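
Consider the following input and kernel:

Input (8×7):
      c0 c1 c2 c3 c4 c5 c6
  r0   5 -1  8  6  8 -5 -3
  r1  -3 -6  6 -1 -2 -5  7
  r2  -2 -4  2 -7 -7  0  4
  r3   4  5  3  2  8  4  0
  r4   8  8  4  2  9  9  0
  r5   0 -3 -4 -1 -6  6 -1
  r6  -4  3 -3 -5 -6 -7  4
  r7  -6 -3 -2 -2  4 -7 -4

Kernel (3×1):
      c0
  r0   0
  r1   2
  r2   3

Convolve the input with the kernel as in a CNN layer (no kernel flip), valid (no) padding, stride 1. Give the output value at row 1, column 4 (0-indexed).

10

The receptive field on the input at this output position is [-2 / -7 / 8]. Elementwise product with the kernel and sum: -7·2 + 8·3.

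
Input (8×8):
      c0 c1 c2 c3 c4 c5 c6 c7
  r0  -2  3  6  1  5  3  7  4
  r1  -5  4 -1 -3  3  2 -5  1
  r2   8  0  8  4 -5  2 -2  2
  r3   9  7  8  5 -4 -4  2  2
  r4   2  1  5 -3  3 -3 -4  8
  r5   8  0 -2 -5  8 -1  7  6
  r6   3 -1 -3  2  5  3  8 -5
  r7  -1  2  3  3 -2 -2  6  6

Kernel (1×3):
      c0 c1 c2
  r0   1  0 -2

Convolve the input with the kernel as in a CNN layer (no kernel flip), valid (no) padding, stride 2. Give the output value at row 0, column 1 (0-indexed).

The receptive field on the input at this output position is [6 1 5]. Elementwise product with the kernel and sum: 6·1 + 5·-2.

-4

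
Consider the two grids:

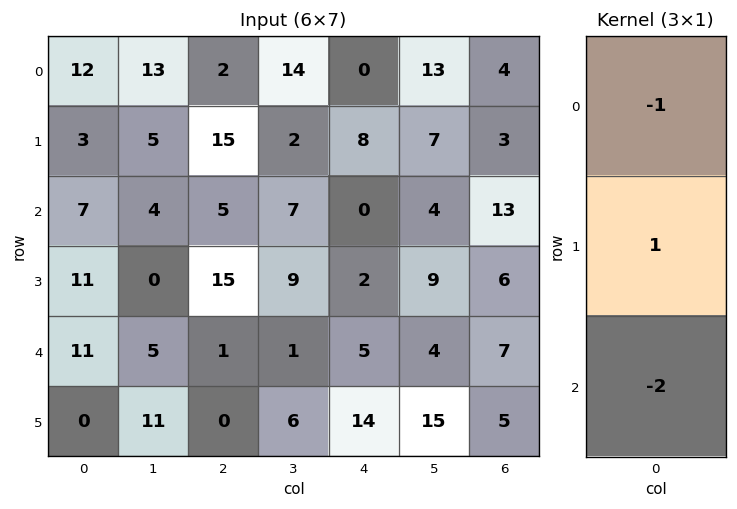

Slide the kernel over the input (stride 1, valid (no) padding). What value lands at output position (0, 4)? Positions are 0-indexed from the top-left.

The receptive field on the input at this output position is [0 / 8 / 0]. Elementwise product with the kernel and sum: 0·-1 + 8·1 + 0·-2.

8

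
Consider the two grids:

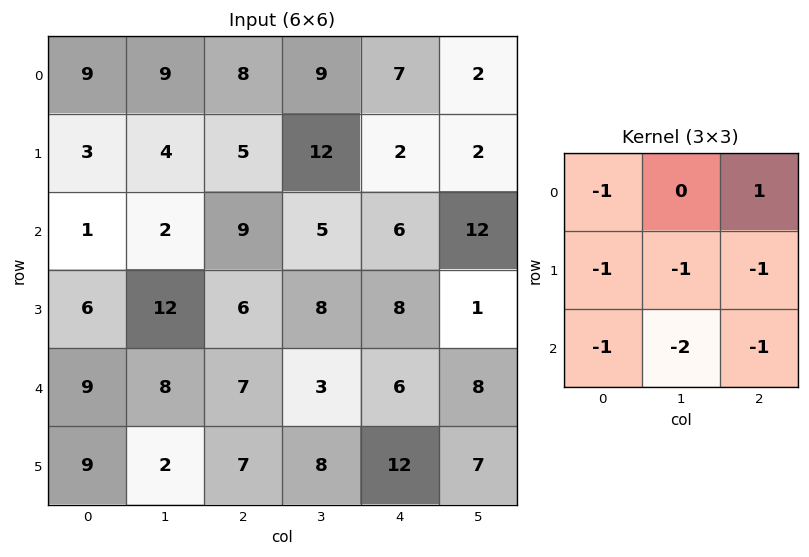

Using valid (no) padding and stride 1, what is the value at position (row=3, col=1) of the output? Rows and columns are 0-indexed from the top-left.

-46

The receptive field on the input at this output position is [12 6 8 / 8 7 3 / 2 7 8]. Elementwise product with the kernel and sum: 12·-1 + 8·1 + 8·-1 + 7·-1 + 3·-1 + 2·-1 + 7·-2 + 8·-1.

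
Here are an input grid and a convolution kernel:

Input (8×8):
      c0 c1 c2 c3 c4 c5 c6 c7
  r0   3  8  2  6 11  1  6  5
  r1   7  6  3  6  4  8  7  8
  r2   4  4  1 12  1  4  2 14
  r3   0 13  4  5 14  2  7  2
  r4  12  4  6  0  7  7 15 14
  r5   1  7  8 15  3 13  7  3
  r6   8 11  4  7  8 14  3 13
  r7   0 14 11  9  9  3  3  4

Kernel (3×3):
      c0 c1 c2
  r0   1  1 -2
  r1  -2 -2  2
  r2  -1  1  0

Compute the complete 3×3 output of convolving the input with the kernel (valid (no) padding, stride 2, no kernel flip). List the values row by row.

-13 -13 -7
-20 15 -17
7 -45 -28

Output[0,0]: The receptive field on the input at this output position is [3 8 2 / 7 6 3 / 4 4 1]. Elementwise product with the kernel and sum: 3·1 + 8·1 + 2·-2 + 7·-2 + 6·-2 + 3·2 + 4·-1 + 4·1.
Output[0,1]: The receptive field on the input at this output position is [2 6 11 / 3 6 4 / 1 12 1]. Elementwise product with the kernel and sum: 2·1 + 6·1 + 11·-2 + 3·-2 + 6·-2 + 4·2 + 1·-1 + 12·1.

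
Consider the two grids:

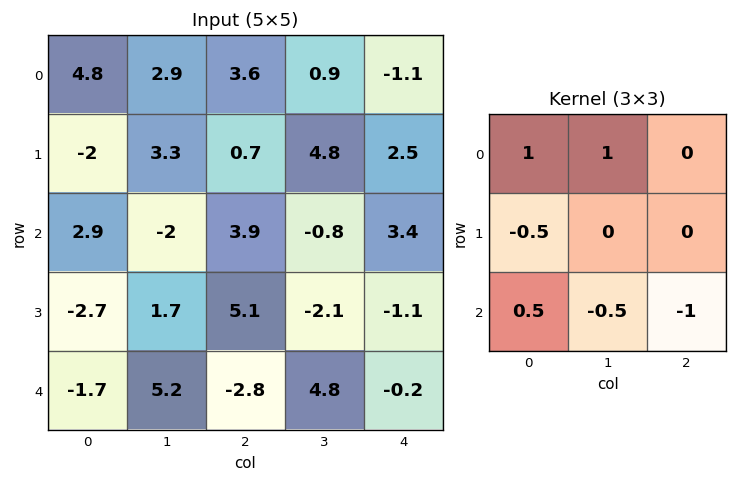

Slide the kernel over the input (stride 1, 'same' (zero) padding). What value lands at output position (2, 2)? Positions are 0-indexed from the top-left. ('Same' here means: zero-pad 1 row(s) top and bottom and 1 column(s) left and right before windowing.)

The receptive field on the zero-padded input at this output position is [3.3 0.7 4.8 / -2 3.9 -0.8 / 1.7 5.1 -2.1]. Elementwise product with the kernel and sum: 3.3·1 + 0.7·1 + -2·-0.5 + 1.7·0.5 + 5.1·-0.5 + -2.1·-1.

5.4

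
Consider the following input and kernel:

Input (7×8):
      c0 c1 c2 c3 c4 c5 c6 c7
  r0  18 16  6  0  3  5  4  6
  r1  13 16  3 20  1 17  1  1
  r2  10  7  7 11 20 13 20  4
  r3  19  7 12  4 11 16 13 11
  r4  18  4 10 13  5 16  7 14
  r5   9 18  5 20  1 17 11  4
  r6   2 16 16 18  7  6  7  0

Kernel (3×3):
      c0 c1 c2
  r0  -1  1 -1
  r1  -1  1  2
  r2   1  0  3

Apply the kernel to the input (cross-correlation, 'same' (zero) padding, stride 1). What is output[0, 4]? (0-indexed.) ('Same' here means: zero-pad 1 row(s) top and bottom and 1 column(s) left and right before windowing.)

The receptive field on the zero-padded input at this output position is [0 0 0 / 0 3 5 / 20 1 17]. Elementwise product with the kernel and sum: 0·-1 + 0·1 + 0·-1 + 0·-1 + 3·1 + 5·2 + 20·1 + 17·3.

84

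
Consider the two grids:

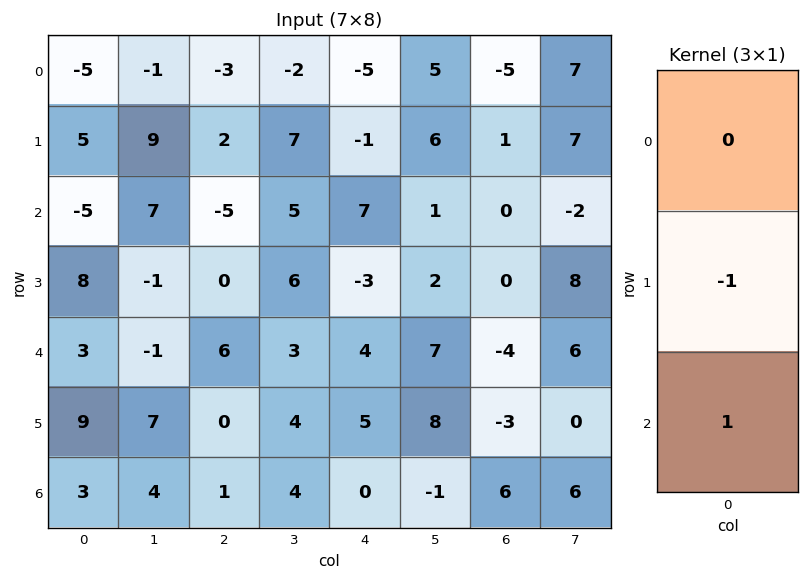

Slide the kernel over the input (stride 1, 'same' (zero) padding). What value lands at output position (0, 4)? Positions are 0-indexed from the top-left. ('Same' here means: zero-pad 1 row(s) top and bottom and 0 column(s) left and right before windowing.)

4

The receptive field on the zero-padded input at this output position is [0 / -5 / -1]. Elementwise product with the kernel and sum: -5·-1 + -1·1.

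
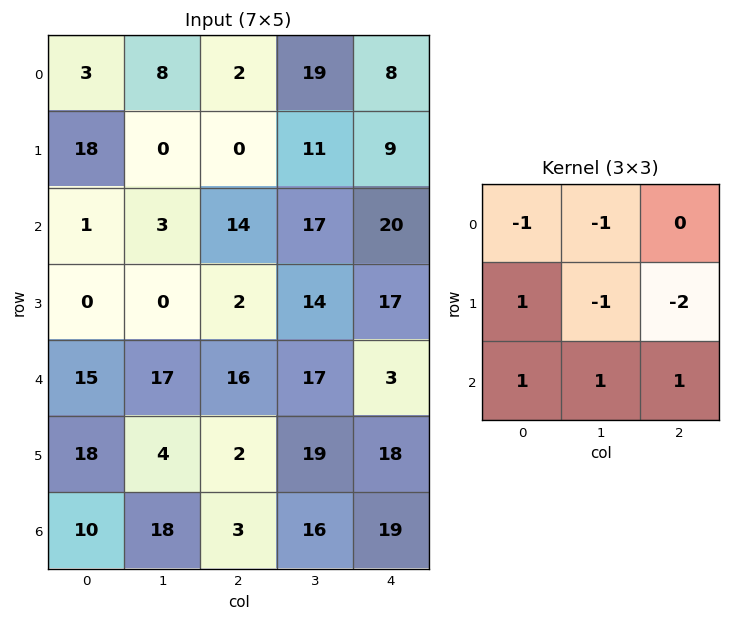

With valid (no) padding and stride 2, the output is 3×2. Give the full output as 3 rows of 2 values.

Output[0,0]: The receptive field on the input at this output position is [3 8 2 / 18 0 0 / 1 3 14]. Elementwise product with the kernel and sum: 3·-1 + 8·-1 + 18·1 + 0·-1 + 0·-2 + 1·1 + 3·1 + 14·1.
Output[0,1]: The receptive field on the input at this output position is [2 19 8 / 0 11 9 / 14 17 20]. Elementwise product with the kernel and sum: 2·-1 + 19·-1 + 0·1 + 11·-1 + 9·-2 + 14·1 + 17·1 + 20·1.

25 1
40 -41
9 -48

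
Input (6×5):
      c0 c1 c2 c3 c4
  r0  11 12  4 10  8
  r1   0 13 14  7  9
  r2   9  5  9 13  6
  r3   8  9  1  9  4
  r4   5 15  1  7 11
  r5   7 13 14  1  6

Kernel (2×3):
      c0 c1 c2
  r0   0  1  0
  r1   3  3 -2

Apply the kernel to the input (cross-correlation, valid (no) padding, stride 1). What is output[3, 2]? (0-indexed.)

11

The receptive field on the input at this output position is [1 9 4 / 1 7 11]. Elementwise product with the kernel and sum: 9·1 + 1·3 + 7·3 + 11·-2.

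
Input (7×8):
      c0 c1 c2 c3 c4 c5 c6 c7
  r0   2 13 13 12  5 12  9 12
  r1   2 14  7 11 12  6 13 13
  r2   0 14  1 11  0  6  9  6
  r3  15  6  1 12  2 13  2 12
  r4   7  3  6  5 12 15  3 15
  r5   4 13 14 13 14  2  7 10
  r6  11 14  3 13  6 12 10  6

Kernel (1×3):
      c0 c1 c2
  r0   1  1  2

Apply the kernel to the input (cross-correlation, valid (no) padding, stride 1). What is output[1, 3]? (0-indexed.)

35

The receptive field on the input at this output position is [11 12 6]. Elementwise product with the kernel and sum: 11·1 + 12·1 + 6·2.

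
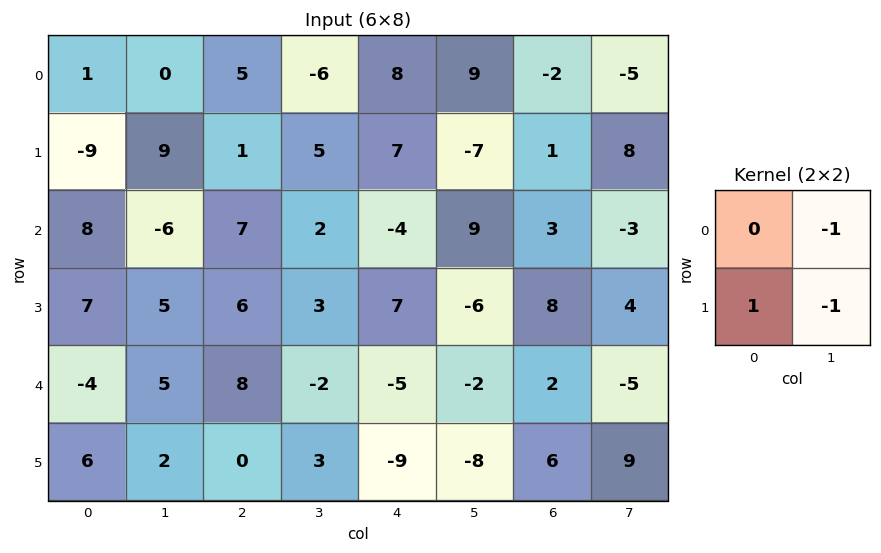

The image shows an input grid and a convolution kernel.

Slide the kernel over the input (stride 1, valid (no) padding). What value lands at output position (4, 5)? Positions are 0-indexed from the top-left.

-16

The receptive field on the input at this output position is [-2 2 / -8 6]. Elementwise product with the kernel and sum: 2·-1 + -8·1 + 6·-1.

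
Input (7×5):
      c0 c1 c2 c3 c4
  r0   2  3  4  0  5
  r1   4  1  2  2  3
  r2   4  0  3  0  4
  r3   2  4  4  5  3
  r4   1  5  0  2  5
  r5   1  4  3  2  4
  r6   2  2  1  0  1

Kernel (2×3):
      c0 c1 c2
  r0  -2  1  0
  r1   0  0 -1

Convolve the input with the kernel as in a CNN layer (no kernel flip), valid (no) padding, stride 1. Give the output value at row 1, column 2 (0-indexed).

-6

The receptive field on the input at this output position is [2 2 3 / 3 0 4]. Elementwise product with the kernel and sum: 2·-2 + 2·1 + 4·-1.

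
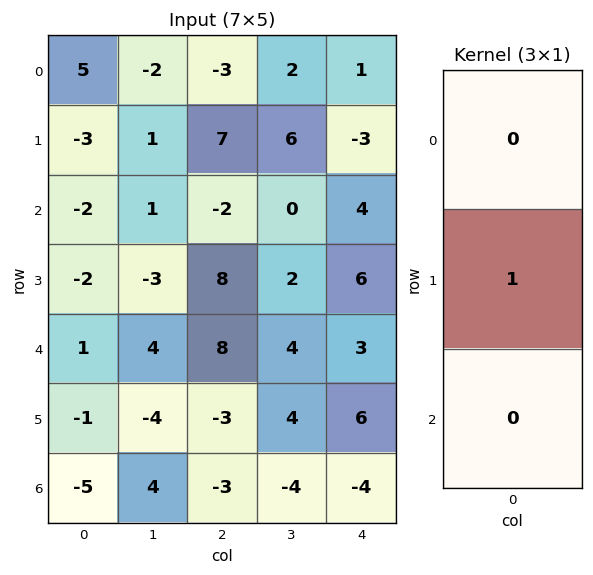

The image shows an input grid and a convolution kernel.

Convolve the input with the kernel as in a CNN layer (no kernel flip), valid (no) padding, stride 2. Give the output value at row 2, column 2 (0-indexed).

6

The receptive field on the input at this output position is [3 / 6 / -4]. Elementwise product with the kernel and sum: 6·1.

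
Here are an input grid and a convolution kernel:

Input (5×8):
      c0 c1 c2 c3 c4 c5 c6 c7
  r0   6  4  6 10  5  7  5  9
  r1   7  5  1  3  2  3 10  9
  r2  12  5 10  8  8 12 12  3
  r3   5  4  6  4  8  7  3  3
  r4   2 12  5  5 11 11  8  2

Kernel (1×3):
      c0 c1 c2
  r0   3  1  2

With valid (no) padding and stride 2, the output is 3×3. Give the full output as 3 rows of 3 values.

34 38 32
61 54 60
28 42 60

Output[0,0]: The receptive field on the input at this output position is [6 4 6]. Elementwise product with the kernel and sum: 6·3 + 4·1 + 6·2.
Output[0,1]: The receptive field on the input at this output position is [6 10 5]. Elementwise product with the kernel and sum: 6·3 + 10·1 + 5·2.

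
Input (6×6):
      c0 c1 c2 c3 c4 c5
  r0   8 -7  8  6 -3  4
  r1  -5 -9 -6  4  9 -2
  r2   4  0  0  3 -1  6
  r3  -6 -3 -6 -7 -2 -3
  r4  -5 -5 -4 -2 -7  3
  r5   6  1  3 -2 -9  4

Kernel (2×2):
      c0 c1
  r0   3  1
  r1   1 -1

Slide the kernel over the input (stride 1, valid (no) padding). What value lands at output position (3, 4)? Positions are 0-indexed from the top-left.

The receptive field on the input at this output position is [-2 -3 / -7 3]. Elementwise product with the kernel and sum: -2·3 + -3·1 + -7·1 + 3·-1.

-19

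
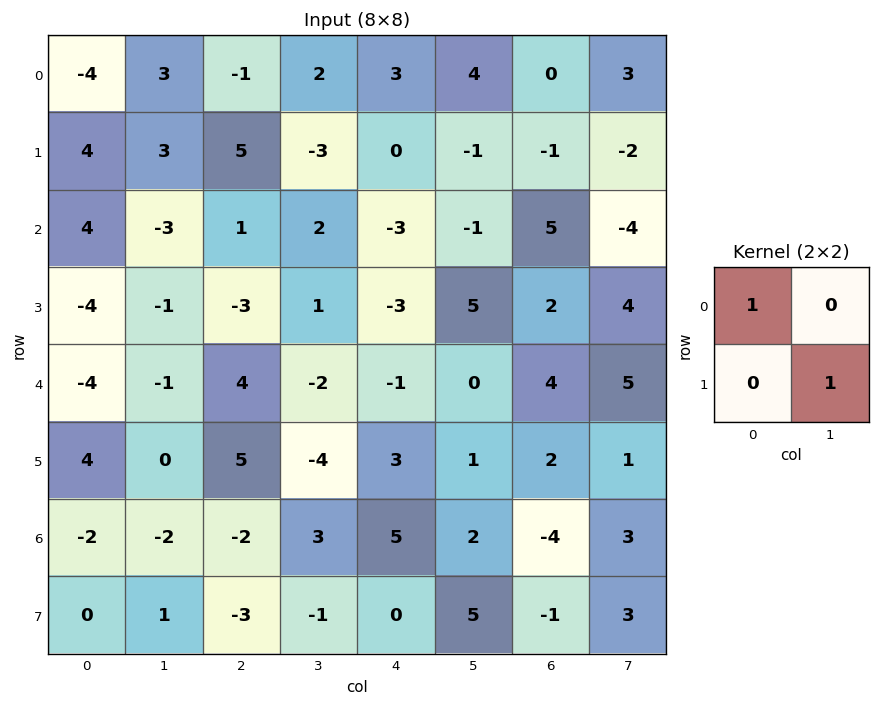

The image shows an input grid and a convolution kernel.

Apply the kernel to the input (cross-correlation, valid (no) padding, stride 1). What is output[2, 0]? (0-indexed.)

The receptive field on the input at this output position is [4 -3 / -4 -1]. Elementwise product with the kernel and sum: 4·1 + -1·1.

3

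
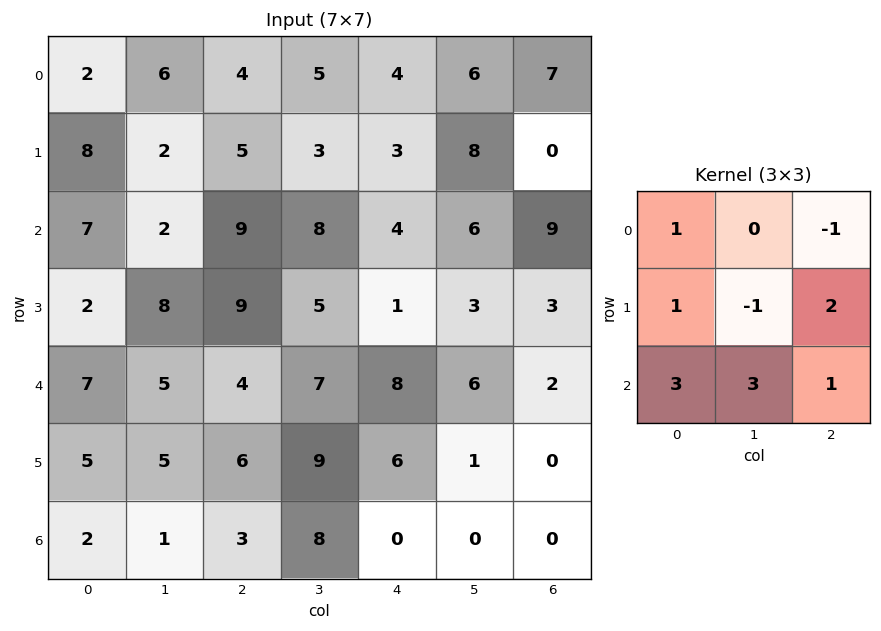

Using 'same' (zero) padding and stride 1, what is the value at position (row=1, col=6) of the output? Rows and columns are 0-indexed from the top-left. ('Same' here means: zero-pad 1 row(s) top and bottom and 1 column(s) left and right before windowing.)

The receptive field on the zero-padded input at this output position is [6 7 0 / 8 0 0 / 6 9 0]. Elementwise product with the kernel and sum: 6·1 + 0·-1 + 8·1 + 0·-1 + 0·2 + 6·3 + 9·3 + 0·1.

59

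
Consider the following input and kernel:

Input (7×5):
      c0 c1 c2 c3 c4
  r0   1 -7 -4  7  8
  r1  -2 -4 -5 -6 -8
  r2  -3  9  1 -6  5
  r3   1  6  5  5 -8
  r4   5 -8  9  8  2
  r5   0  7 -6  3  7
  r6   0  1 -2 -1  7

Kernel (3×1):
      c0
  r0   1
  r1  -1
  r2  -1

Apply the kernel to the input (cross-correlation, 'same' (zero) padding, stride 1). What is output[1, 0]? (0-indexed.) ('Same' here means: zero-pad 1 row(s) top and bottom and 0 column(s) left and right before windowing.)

The receptive field on the zero-padded input at this output position is [1 / -2 / -3]. Elementwise product with the kernel and sum: 1·1 + -2·-1 + -3·-1.

6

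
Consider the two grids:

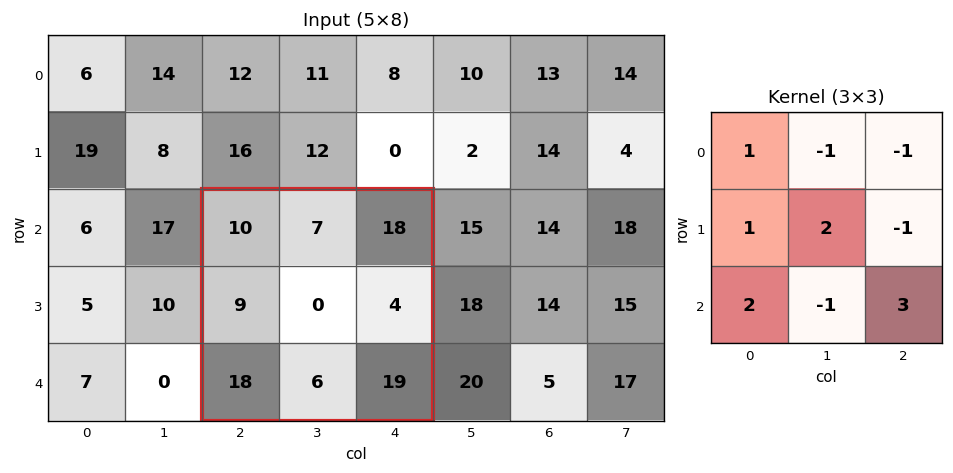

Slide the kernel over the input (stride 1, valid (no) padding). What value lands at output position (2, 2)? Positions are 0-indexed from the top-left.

The receptive field on the input at this output position is [10 7 18 / 9 0 4 / 18 6 19]. Elementwise product with the kernel and sum: 10·1 + 7·-1 + 18·-1 + 9·1 + 0·2 + 4·-1 + 18·2 + 6·-1 + 19·3.

77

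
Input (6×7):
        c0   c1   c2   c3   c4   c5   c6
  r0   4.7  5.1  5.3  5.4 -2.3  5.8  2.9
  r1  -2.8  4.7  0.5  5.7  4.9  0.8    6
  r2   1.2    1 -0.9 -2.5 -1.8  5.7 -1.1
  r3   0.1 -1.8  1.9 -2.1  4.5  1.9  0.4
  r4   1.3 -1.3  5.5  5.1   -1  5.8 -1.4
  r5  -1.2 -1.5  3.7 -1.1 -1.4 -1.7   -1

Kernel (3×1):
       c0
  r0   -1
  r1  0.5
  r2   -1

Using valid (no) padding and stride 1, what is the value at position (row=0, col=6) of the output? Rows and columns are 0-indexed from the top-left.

1.2

The receptive field on the input at this output position is [2.9 / 6 / -1.1]. Elementwise product with the kernel and sum: 2.9·-1 + 6·0.5 + -1.1·-1.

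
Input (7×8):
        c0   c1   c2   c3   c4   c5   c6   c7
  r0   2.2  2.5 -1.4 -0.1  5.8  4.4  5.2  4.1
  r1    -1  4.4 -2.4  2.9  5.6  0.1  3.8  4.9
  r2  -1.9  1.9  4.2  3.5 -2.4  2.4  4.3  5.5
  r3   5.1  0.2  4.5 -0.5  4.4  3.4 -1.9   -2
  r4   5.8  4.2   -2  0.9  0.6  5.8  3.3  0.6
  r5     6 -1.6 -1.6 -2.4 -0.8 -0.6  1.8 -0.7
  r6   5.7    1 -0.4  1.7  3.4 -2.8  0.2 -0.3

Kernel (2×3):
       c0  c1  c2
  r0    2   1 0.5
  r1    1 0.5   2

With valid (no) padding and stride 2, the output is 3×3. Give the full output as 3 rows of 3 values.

2.6 10.25 31.85
14.4 23.75 2.05
16.8 -7.2 11.15

Output[0,0]: The receptive field on the input at this output position is [2.2 2.5 -1.4 / -1 4.4 -2.4]. Elementwise product with the kernel and sum: 2.2·2 + 2.5·1 + -1.4·0.5 + -1·1 + 4.4·0.5 + -2.4·2.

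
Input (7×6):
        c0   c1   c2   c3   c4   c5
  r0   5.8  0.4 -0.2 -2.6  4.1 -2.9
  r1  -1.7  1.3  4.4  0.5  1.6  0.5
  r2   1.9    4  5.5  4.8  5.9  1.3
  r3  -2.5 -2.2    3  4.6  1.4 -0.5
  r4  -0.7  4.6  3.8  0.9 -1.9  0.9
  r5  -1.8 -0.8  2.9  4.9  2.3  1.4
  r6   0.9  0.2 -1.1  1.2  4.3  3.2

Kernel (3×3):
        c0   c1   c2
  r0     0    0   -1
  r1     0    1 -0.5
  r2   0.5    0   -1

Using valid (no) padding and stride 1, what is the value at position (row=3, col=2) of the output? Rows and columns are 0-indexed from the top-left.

-0.4

The receptive field on the input at this output position is [3 4.6 1.4 / 3.8 0.9 -1.9 / 2.9 4.9 2.3]. Elementwise product with the kernel and sum: 1.4·-1 + 0.9·1 + -1.9·-0.5 + 2.9·0.5 + 2.3·-1.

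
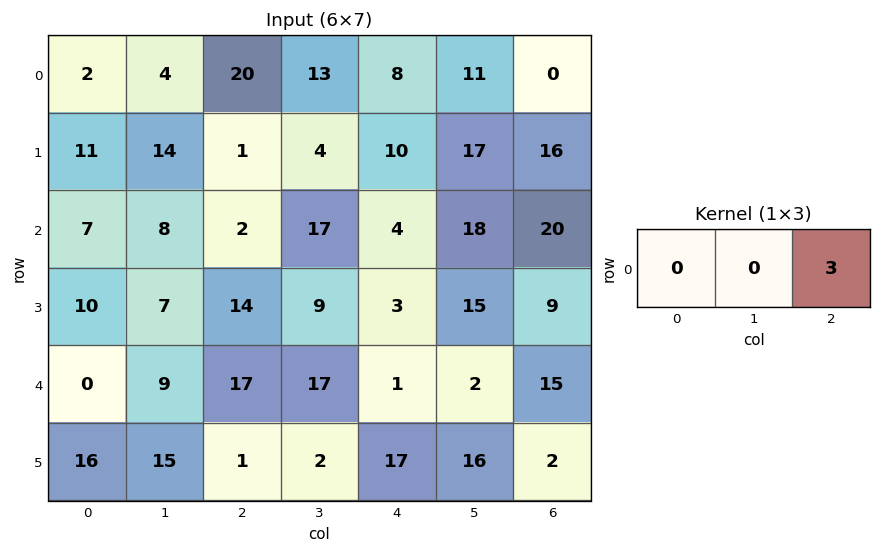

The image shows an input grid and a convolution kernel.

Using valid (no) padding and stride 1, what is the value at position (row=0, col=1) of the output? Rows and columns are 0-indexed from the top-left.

The receptive field on the input at this output position is [4 20 13]. Elementwise product with the kernel and sum: 13·3.

39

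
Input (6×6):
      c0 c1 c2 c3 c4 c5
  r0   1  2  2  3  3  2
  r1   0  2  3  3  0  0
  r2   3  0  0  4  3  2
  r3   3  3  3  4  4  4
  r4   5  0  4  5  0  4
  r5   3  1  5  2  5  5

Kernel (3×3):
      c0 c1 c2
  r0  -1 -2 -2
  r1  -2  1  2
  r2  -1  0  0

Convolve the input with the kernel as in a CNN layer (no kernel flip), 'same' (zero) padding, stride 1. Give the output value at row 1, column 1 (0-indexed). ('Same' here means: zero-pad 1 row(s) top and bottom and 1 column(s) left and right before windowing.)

The receptive field on the zero-padded input at this output position is [1 2 2 / 0 2 3 / 3 0 0]. Elementwise product with the kernel and sum: 1·-1 + 2·-2 + 2·-2 + 0·-2 + 2·1 + 3·2 + 3·-1.

-4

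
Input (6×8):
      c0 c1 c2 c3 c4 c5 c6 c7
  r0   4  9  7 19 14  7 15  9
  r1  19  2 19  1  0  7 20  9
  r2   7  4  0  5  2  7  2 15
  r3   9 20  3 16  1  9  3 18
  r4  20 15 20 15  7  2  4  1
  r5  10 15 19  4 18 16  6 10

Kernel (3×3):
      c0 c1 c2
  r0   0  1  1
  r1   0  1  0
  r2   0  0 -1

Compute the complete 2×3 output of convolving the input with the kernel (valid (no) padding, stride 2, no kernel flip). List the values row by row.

Output[0,0]: The receptive field on the input at this output position is [4 9 7 / 19 2 19 / 7 4 0]. Elementwise product with the kernel and sum: 9·1 + 7·1 + 2·1 + 0·-1.

18 32 27
4 16 14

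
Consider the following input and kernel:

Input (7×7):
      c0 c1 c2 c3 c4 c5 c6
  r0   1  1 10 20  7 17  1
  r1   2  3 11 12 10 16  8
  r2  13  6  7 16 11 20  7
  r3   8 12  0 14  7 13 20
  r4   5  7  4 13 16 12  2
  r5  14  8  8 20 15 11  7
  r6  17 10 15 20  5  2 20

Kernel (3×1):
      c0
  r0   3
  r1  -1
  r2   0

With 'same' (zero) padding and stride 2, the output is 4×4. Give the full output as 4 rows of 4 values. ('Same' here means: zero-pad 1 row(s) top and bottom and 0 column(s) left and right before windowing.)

-1 -10 -7 -1
-7 26 19 17
19 -4 5 58
25 9 40 1

Output[0,0]: The receptive field on the zero-padded input at this output position is [0 / 1 / 2]. Elementwise product with the kernel and sum: 0·3 + 1·-1.
Output[0,1]: The receptive field on the zero-padded input at this output position is [0 / 10 / 11]. Elementwise product with the kernel and sum: 0·3 + 10·-1.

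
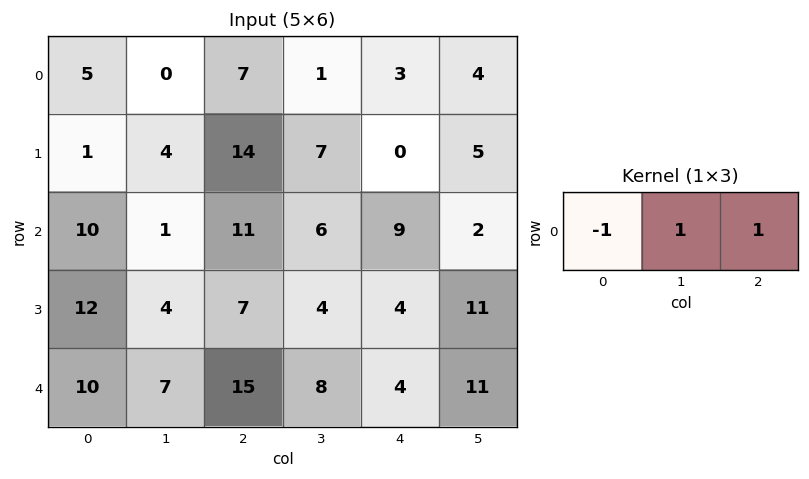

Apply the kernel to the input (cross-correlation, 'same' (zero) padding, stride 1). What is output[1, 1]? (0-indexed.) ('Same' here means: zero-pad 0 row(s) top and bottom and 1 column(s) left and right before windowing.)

The receptive field on the zero-padded input at this output position is [1 4 14]. Elementwise product with the kernel and sum: 1·-1 + 4·1 + 14·1.

17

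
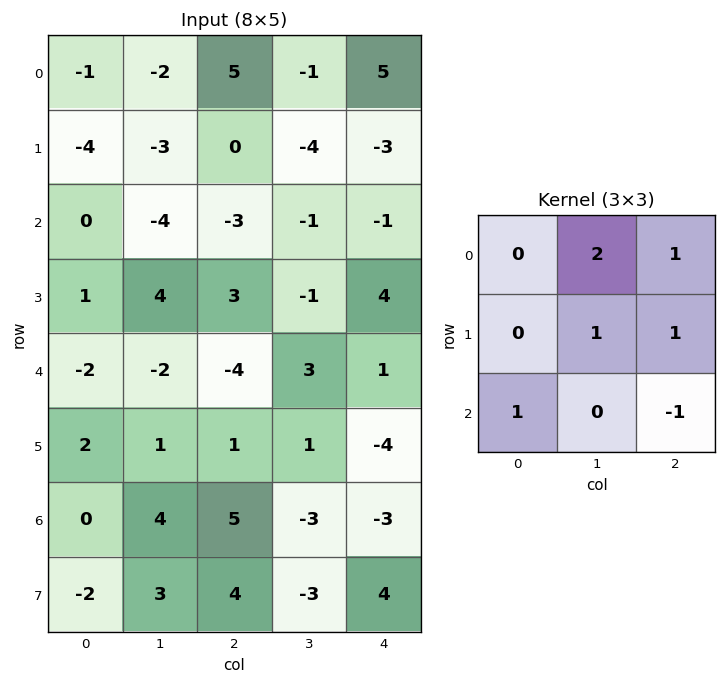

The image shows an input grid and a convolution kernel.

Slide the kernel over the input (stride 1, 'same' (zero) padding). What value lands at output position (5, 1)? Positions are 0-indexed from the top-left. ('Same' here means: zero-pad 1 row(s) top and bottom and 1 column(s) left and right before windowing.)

-11

The receptive field on the zero-padded input at this output position is [-2 -2 -4 / 2 1 1 / 0 4 5]. Elementwise product with the kernel and sum: -2·2 + -4·1 + 1·1 + 1·1 + 0·1 + 5·-1.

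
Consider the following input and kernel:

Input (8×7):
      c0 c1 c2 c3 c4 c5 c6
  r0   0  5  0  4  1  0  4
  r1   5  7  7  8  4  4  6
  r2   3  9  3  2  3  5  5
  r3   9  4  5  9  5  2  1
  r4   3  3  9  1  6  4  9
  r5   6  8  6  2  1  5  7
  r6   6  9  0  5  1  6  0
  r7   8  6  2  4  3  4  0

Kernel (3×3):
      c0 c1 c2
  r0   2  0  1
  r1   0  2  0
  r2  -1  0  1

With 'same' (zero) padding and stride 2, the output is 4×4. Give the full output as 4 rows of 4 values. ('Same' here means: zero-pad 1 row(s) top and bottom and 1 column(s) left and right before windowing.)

Output[0,0]: The receptive field on the zero-padded input at this output position is [0 0 0 / 0 0 5 / 0 5 7]. Elementwise product with the kernel and sum: 0·2 + 0·1 + 0·2 + 0·-1 + 7·1.
Output[0,1]: The receptive field on the zero-padded input at this output position is [0 0 0 / 5 0 4 / 7 7 8]. Elementwise product with the kernel and sum: 0·2 + 0·1 + 0·2 + 7·-1 + 8·1.

7 1 -2 4
17 33 19 16
18 29 35 17
26 16 11 6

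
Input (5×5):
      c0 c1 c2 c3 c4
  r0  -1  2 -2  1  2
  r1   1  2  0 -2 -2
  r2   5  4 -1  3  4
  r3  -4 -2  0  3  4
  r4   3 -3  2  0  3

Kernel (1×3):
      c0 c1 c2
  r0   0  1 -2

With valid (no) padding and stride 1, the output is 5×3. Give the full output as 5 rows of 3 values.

Output[0,0]: The receptive field on the input at this output position is [-1 2 -2]. Elementwise product with the kernel and sum: 2·1 + -2·-2.

6 -4 -3
2 4 2
6 -7 -5
-2 -6 -5
-7 2 -6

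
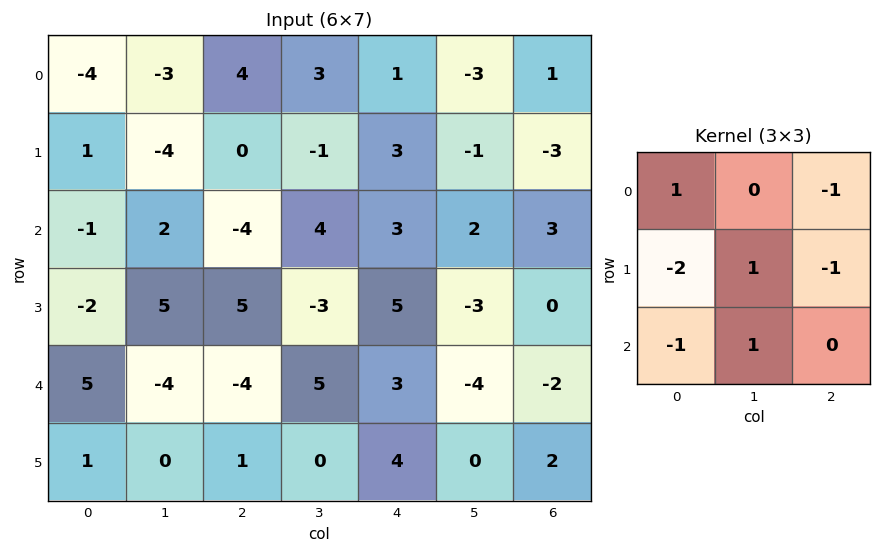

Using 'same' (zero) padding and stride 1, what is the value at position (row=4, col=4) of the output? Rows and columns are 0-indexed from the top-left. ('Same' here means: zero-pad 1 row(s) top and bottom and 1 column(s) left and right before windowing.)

The receptive field on the zero-padded input at this output position is [-3 5 -3 / 5 3 -4 / 0 4 0]. Elementwise product with the kernel and sum: -3·1 + -3·-1 + 5·-2 + 3·1 + -4·-1 + 0·-1 + 4·1.

1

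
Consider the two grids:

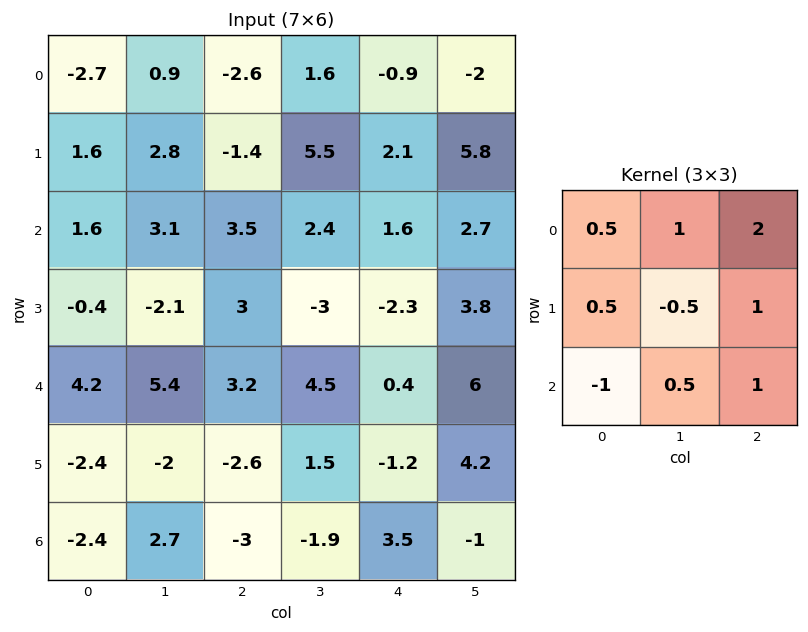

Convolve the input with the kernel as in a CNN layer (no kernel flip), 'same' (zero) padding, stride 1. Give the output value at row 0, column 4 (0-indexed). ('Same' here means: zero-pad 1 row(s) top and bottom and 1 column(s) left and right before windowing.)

The receptive field on the zero-padded input at this output position is [0 0 0 / 1.6 -0.9 -2 / 5.5 2.1 5.8]. Elementwise product with the kernel and sum: 0·0.5 + 0·1 + 0·2 + 1.6·0.5 + -0.9·-0.5 + -2·1 + 5.5·-1 + 2.1·0.5 + 5.8·1.

0.6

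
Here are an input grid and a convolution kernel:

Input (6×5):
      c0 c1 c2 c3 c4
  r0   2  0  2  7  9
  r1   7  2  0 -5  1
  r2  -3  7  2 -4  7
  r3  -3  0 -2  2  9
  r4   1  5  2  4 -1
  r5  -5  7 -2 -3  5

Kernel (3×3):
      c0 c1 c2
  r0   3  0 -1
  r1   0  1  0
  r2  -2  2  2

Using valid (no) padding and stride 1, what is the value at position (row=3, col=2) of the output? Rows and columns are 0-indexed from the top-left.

-3

The receptive field on the input at this output position is [-2 2 9 / 2 4 -1 / -2 -3 5]. Elementwise product with the kernel and sum: -2·3 + 9·-1 + 4·1 + -2·-2 + -3·2 + 5·2.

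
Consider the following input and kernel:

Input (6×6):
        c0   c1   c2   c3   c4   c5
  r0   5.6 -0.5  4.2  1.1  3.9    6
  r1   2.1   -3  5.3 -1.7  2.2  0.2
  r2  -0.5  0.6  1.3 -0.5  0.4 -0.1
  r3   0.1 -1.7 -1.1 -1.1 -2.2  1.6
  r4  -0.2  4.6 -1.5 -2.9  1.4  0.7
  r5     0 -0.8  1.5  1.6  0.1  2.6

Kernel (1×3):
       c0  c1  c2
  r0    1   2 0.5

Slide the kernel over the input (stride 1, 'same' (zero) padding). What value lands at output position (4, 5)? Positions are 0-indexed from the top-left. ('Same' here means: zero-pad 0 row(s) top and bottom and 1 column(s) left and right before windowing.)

2.8

The receptive field on the zero-padded input at this output position is [1.4 0.7 0]. Elementwise product with the kernel and sum: 1.4·1 + 0.7·2 + 0·0.5.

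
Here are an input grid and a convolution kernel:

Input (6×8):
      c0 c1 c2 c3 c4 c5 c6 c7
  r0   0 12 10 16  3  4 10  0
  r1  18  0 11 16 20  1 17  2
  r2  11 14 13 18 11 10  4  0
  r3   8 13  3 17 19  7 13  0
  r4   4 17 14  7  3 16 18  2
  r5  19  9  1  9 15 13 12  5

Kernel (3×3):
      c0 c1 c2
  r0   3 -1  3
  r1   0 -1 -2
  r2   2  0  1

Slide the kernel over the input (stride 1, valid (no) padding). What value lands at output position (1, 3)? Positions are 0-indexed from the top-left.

41

The receptive field on the input at this output position is [16 20 1 / 18 11 10 / 17 19 7]. Elementwise product with the kernel and sum: 16·3 + 20·-1 + 1·3 + 11·-1 + 10·-2 + 17·2 + 7·1.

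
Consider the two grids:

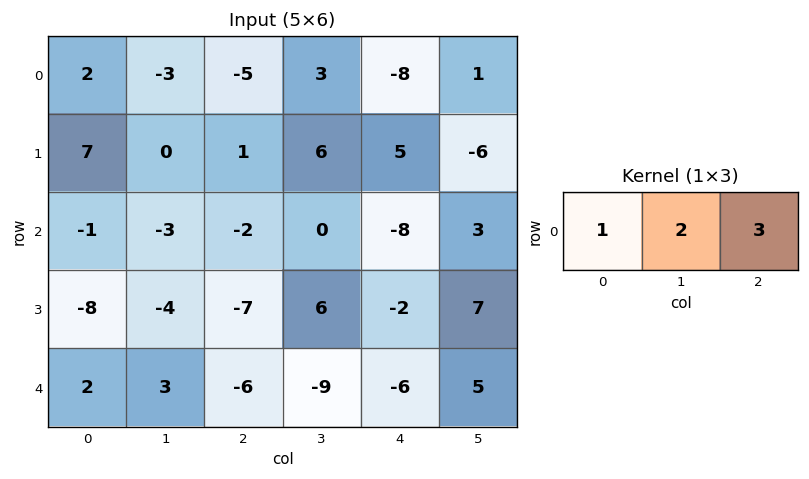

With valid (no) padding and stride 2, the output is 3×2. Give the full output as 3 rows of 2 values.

Output[0,0]: The receptive field on the input at this output position is [2 -3 -5]. Elementwise product with the kernel and sum: 2·1 + -3·2 + -5·3.
Output[0,1]: The receptive field on the input at this output position is [-5 3 -8]. Elementwise product with the kernel and sum: -5·1 + 3·2 + -8·3.

-19 -23
-13 -26
-10 -42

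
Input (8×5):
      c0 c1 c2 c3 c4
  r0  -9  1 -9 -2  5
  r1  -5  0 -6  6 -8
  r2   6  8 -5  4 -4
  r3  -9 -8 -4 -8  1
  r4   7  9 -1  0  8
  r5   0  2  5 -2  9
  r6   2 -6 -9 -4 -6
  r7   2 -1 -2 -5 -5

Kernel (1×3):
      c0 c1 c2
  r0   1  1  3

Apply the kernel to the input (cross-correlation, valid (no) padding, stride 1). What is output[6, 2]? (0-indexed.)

The receptive field on the input at this output position is [-9 -4 -6]. Elementwise product with the kernel and sum: -9·1 + -4·1 + -6·3.

-31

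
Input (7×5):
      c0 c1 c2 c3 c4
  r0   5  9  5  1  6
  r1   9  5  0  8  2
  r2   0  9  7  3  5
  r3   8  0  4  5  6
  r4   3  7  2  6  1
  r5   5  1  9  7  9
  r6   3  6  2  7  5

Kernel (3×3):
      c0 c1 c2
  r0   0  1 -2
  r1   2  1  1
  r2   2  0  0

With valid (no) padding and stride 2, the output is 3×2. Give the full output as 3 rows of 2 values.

22 13
21 16
29 42

Output[0,0]: The receptive field on the input at this output position is [5 9 5 / 9 5 0 / 0 9 7]. Elementwise product with the kernel and sum: 9·1 + 5·-2 + 9·2 + 5·1 + 0·1 + 0·2.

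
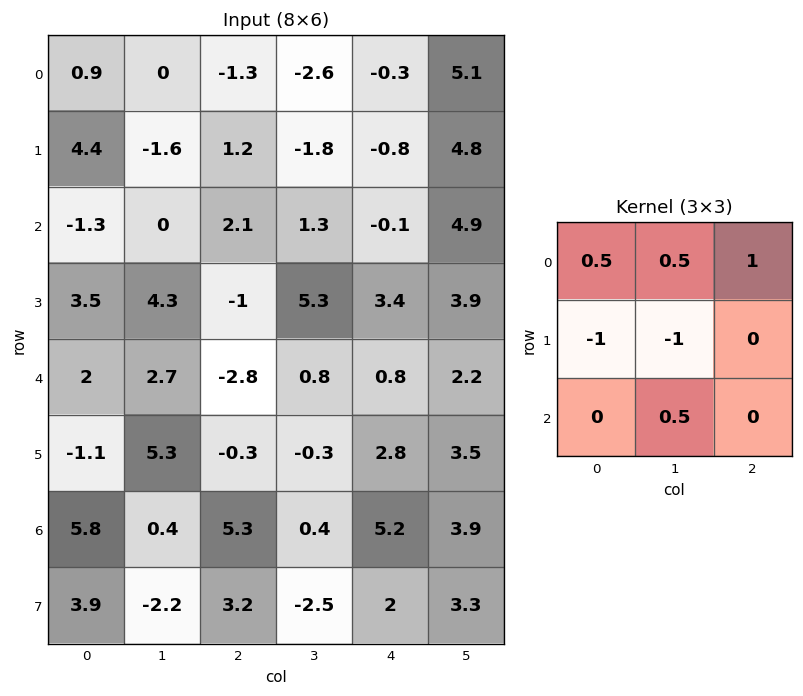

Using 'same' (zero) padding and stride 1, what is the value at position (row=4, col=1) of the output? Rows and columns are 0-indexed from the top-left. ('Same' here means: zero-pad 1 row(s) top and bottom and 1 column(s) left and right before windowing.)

The receptive field on the zero-padded input at this output position is [3.5 4.3 -1 / 2 2.7 -2.8 / -1.1 5.3 -0.3]. Elementwise product with the kernel and sum: 3.5·0.5 + 4.3·0.5 + -1·1 + 2·-1 + 2.7·-1 + 5.3·0.5.

0.85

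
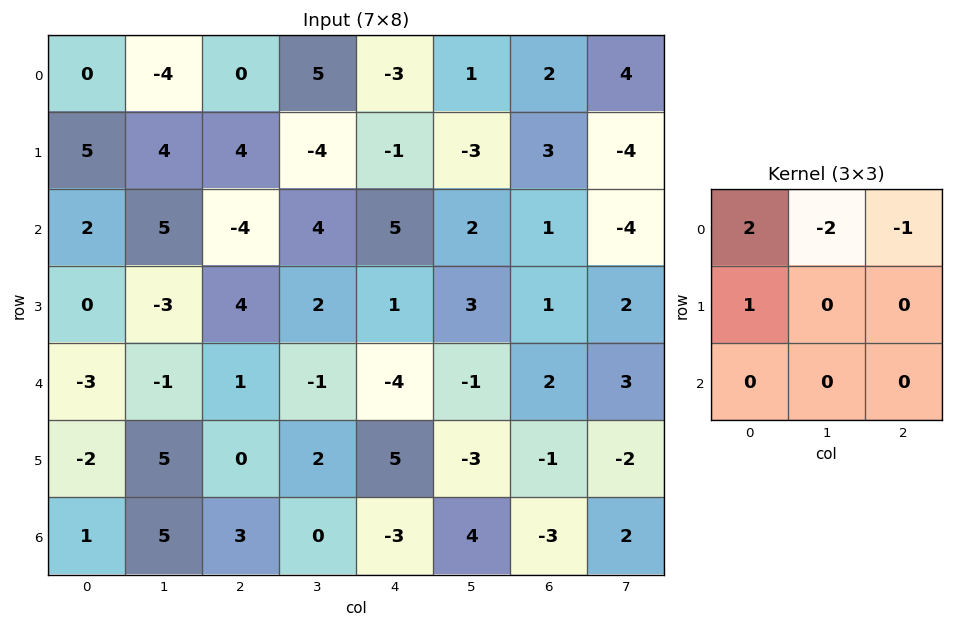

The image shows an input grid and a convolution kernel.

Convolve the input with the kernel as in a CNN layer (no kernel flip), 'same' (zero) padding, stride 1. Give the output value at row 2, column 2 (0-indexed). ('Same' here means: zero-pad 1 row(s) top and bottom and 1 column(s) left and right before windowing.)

9

The receptive field on the zero-padded input at this output position is [4 4 -4 / 5 -4 4 / -3 4 2]. Elementwise product with the kernel and sum: 4·2 + 4·-2 + -4·-1 + 5·1.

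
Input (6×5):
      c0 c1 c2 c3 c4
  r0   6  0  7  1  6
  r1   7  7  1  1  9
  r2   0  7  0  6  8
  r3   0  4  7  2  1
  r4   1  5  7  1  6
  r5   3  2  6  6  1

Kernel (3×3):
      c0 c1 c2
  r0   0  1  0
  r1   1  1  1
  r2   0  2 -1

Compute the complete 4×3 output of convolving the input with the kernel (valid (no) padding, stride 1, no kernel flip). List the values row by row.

29 10 16
15 26 18
21 26 12
15 26 27

Output[0,0]: The receptive field on the input at this output position is [6 0 7 / 7 7 1 / 0 7 0]. Elementwise product with the kernel and sum: 0·1 + 7·1 + 7·1 + 1·1 + 7·2 + 0·-1.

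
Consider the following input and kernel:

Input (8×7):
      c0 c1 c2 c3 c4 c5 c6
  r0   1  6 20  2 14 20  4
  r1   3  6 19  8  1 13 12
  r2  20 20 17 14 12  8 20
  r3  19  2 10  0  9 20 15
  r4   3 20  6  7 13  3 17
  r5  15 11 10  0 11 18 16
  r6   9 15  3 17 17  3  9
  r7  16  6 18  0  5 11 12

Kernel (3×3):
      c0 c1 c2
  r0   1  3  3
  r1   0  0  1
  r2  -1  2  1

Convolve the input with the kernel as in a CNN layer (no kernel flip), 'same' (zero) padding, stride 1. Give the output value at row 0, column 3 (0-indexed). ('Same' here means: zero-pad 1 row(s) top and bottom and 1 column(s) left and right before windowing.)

12

The receptive field on the zero-padded input at this output position is [0 0 0 / 20 2 14 / 19 8 1]. Elementwise product with the kernel and sum: 0·1 + 0·3 + 0·3 + 14·1 + 19·-1 + 8·2 + 1·1.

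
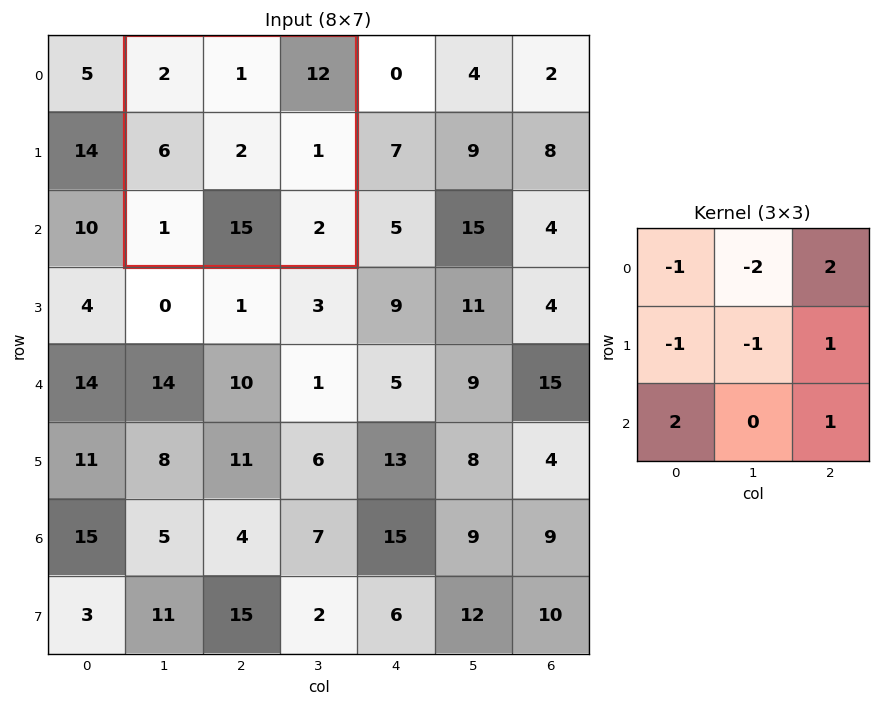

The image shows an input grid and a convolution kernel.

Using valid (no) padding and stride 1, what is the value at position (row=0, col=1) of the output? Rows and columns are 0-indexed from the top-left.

17

The receptive field on the input at this output position is [2 1 12 / 6 2 1 / 1 15 2]. Elementwise product with the kernel and sum: 2·-1 + 1·-2 + 12·2 + 6·-1 + 2·-1 + 1·1 + 1·2 + 2·1.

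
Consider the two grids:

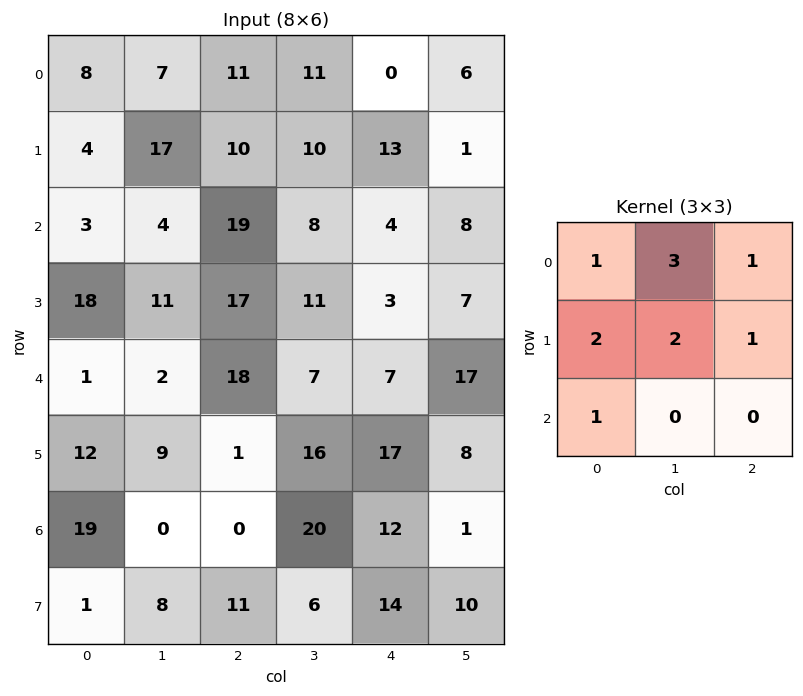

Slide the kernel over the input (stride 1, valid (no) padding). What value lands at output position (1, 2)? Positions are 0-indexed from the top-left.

The receptive field on the input at this output position is [10 10 13 / 19 8 4 / 17 11 3]. Elementwise product with the kernel and sum: 10·1 + 10·3 + 13·1 + 19·2 + 8·2 + 4·1 + 17·1.

128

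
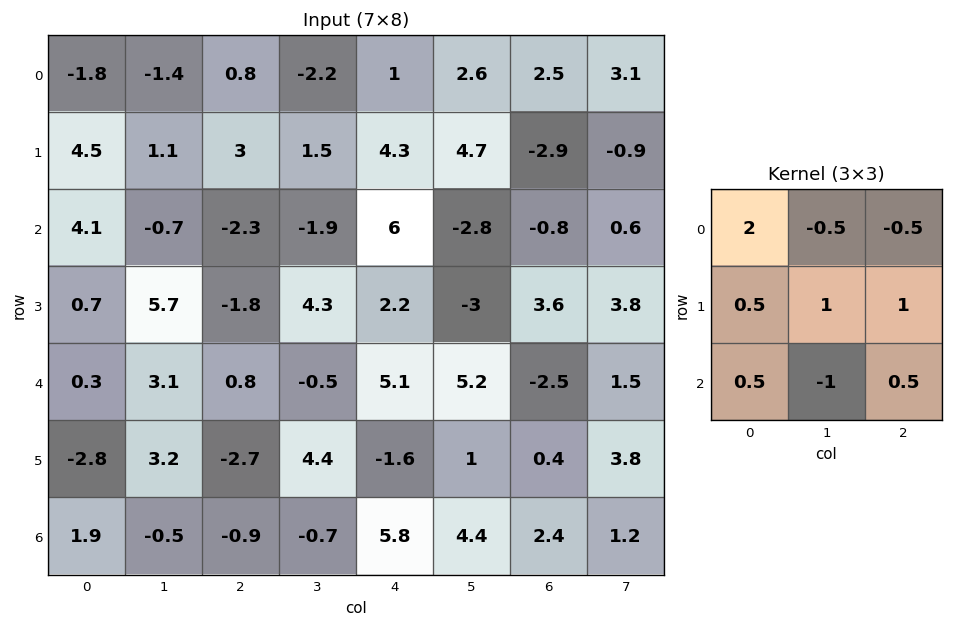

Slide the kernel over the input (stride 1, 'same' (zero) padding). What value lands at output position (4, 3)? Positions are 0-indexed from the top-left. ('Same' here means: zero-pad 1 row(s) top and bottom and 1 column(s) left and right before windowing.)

The receptive field on the zero-padded input at this output position is [-1.8 4.3 2.2 / 0.8 -0.5 5.1 / -2.7 4.4 -1.6]. Elementwise product with the kernel and sum: -1.8·2 + 4.3·-0.5 + 2.2·-0.5 + 0.8·0.5 + -0.5·1 + 5.1·1 + -2.7·0.5 + 4.4·-1 + -1.6·0.5.

-8.4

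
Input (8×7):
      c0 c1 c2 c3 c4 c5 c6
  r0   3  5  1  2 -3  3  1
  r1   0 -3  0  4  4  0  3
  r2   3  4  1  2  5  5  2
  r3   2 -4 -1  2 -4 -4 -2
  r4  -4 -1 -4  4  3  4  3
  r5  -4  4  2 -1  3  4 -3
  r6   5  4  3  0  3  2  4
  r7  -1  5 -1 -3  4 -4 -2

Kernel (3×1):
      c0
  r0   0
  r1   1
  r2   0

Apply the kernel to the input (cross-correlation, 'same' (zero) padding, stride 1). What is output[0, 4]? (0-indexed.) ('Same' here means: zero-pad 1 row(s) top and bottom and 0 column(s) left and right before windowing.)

-3

The receptive field on the zero-padded input at this output position is [0 / -3 / 4]. Elementwise product with the kernel and sum: -3·1.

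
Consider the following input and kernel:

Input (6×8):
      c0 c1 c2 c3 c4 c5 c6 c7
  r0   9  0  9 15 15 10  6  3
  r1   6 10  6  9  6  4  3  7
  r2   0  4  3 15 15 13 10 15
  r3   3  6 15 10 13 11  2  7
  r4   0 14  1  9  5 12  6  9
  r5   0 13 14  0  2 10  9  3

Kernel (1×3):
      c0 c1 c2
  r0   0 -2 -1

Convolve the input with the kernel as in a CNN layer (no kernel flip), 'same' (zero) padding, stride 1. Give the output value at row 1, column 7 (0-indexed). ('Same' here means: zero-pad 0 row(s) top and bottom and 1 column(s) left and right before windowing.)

-14

The receptive field on the zero-padded input at this output position is [3 7 0]. Elementwise product with the kernel and sum: 7·-2 + 0·-1.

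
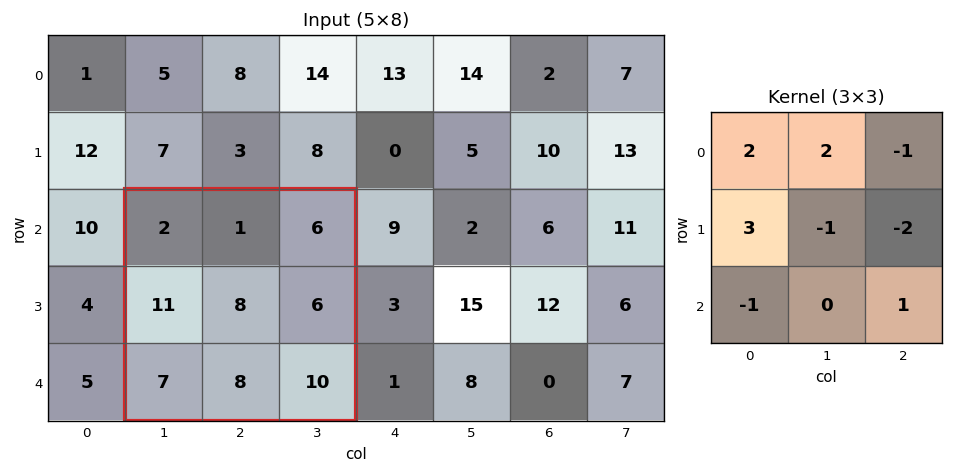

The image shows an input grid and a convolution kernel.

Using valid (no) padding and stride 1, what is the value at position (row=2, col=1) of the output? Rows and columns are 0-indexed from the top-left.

The receptive field on the input at this output position is [2 1 6 / 11 8 6 / 7 8 10]. Elementwise product with the kernel and sum: 2·2 + 1·2 + 6·-1 + 11·3 + 8·-1 + 6·-2 + 7·-1 + 10·1.

16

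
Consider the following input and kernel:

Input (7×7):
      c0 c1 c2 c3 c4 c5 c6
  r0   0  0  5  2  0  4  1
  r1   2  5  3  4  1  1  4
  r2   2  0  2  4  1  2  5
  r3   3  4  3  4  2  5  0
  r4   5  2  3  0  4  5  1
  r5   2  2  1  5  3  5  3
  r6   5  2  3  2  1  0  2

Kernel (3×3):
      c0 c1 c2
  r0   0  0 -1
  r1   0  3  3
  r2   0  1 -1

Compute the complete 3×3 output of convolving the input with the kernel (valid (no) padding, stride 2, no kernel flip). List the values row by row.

Output[0,0]: The receptive field on the input at this output position is [0 0 5 / 2 5 3 / 2 0 2]. Elementwise product with the kernel and sum: 5·-1 + 5·3 + 3·3 + 0·1 + 2·-1.
Output[0,1]: The receptive field on the input at this output position is [5 2 0 / 3 4 1 / 2 4 1]. Elementwise product with the kernel and sum: 0·-1 + 4·3 + 1·3 + 4·1 + 1·-1.

17 18 11
18 13 14
5 21 21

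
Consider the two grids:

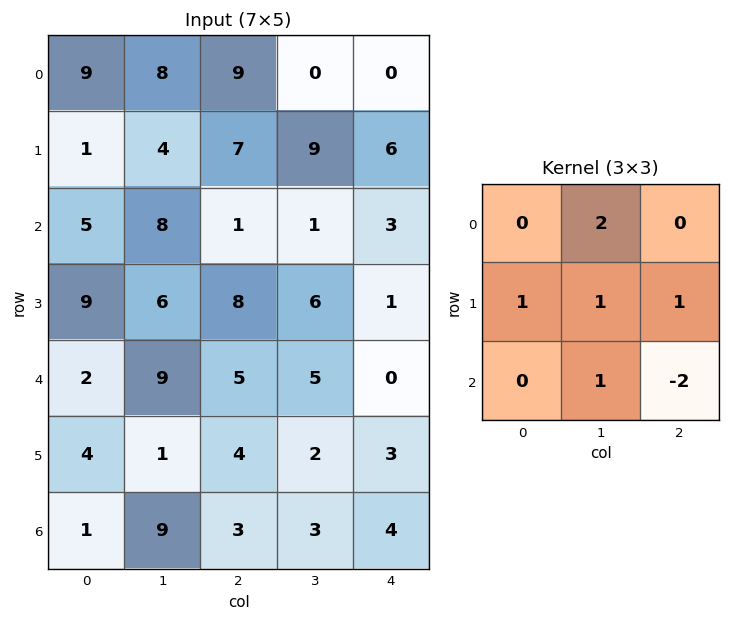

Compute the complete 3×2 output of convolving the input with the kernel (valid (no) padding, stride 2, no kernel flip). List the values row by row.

Output[0,0]: The receptive field on the input at this output position is [9 8 9 / 1 4 7 / 5 8 1]. Elementwise product with the kernel and sum: 8·2 + 1·1 + 4·1 + 7·1 + 8·1 + 1·-2.
Output[0,1]: The receptive field on the input at this output position is [9 0 0 / 7 9 6 / 1 1 3]. Elementwise product with the kernel and sum: 0·2 + 7·1 + 9·1 + 6·1 + 1·1 + 3·-2.

34 17
38 22
30 14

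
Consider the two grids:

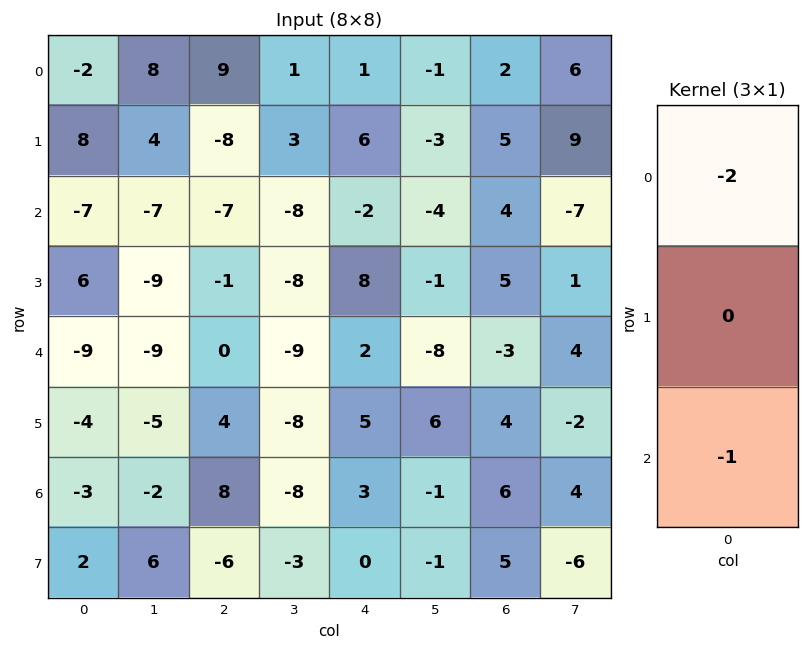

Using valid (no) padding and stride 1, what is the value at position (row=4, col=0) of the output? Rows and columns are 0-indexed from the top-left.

The receptive field on the input at this output position is [-9 / -4 / -3]. Elementwise product with the kernel and sum: -9·-2 + -3·-1.

21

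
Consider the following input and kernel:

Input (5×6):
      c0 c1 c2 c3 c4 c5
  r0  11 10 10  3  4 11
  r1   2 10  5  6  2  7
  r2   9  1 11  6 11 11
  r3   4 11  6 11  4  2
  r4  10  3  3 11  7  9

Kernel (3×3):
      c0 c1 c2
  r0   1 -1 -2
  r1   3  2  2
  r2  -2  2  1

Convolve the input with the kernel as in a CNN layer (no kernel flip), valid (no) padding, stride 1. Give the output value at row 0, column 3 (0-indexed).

34

The receptive field on the input at this output position is [3 4 11 / 6 2 7 / 6 11 11]. Elementwise product with the kernel and sum: 3·1 + 4·-1 + 11·-2 + 6·3 + 2·2 + 7·2 + 6·-2 + 11·2 + 11·1.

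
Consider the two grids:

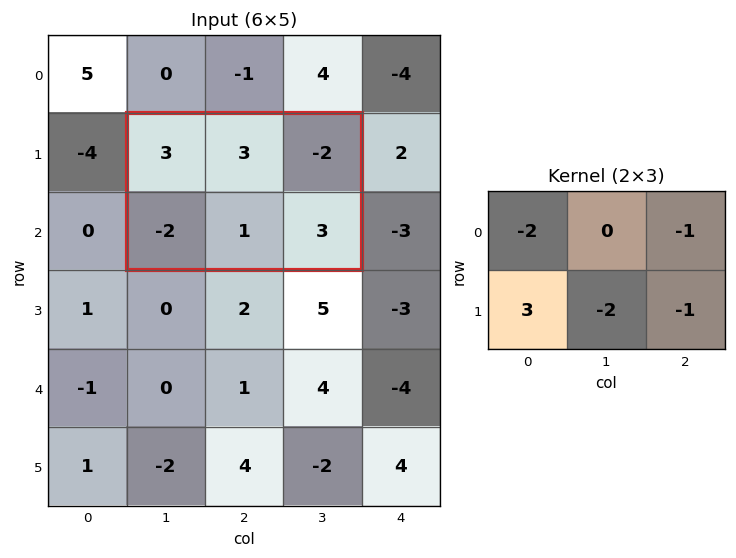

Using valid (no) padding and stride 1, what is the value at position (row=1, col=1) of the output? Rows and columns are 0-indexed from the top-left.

The receptive field on the input at this output position is [3 3 -2 / -2 1 3]. Elementwise product with the kernel and sum: 3·-2 + -2·-1 + -2·3 + 1·-2 + 3·-1.

-15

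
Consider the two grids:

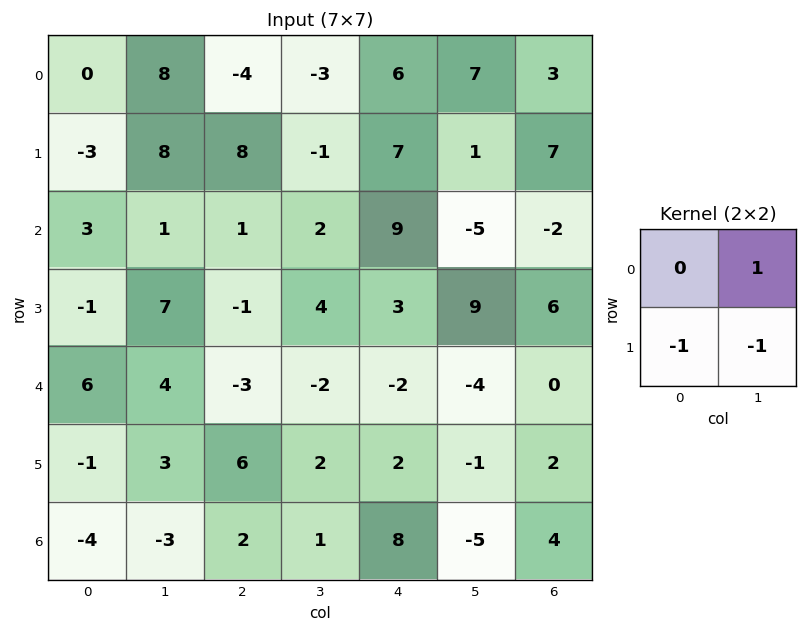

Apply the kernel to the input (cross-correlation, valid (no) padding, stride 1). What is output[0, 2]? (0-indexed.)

The receptive field on the input at this output position is [-4 -3 / 8 -1]. Elementwise product with the kernel and sum: -3·1 + 8·-1 + -1·-1.

-10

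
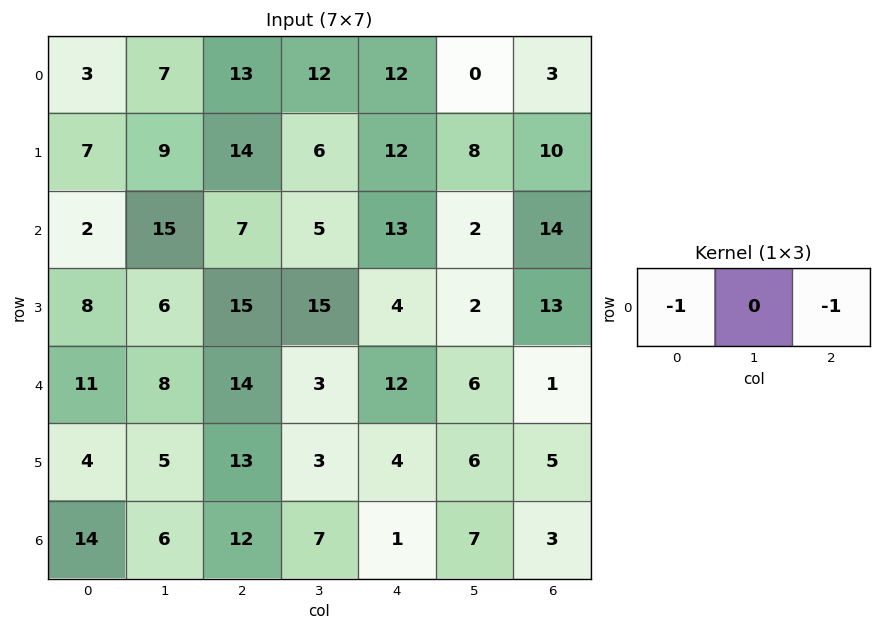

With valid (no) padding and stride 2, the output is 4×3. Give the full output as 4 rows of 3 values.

Output[0,0]: The receptive field on the input at this output position is [3 7 13]. Elementwise product with the kernel and sum: 3·-1 + 13·-1.
Output[0,1]: The receptive field on the input at this output position is [13 12 12]. Elementwise product with the kernel and sum: 13·-1 + 12·-1.

-16 -25 -15
-9 -20 -27
-25 -26 -13
-26 -13 -4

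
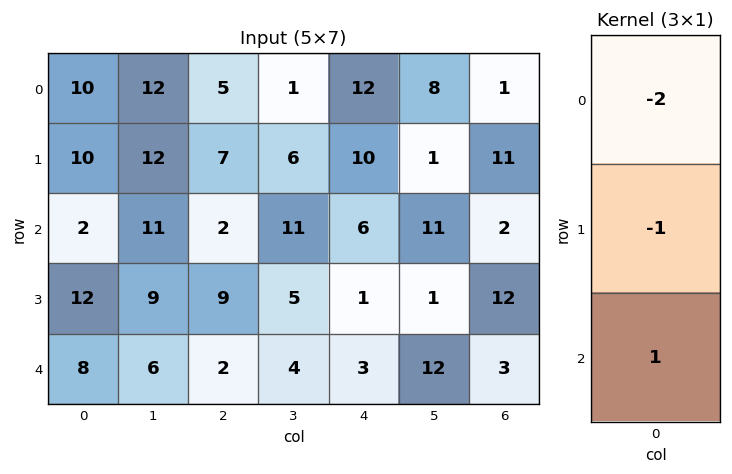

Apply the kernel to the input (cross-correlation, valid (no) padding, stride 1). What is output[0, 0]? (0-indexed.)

The receptive field on the input at this output position is [10 / 10 / 2]. Elementwise product with the kernel and sum: 10·-2 + 10·-1 + 2·1.

-28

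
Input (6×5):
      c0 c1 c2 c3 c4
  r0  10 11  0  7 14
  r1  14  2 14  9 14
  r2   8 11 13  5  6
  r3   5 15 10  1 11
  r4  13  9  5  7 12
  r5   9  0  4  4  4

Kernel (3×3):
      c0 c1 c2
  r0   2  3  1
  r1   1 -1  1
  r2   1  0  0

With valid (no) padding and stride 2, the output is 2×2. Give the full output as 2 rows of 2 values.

Output[0,0]: The receptive field on the input at this output position is [10 11 0 / 14 2 14 / 8 11 13]. Elementwise product with the kernel and sum: 10·2 + 11·3 + 0·1 + 14·1 + 2·-1 + 14·1 + 8·1.

87 67
75 72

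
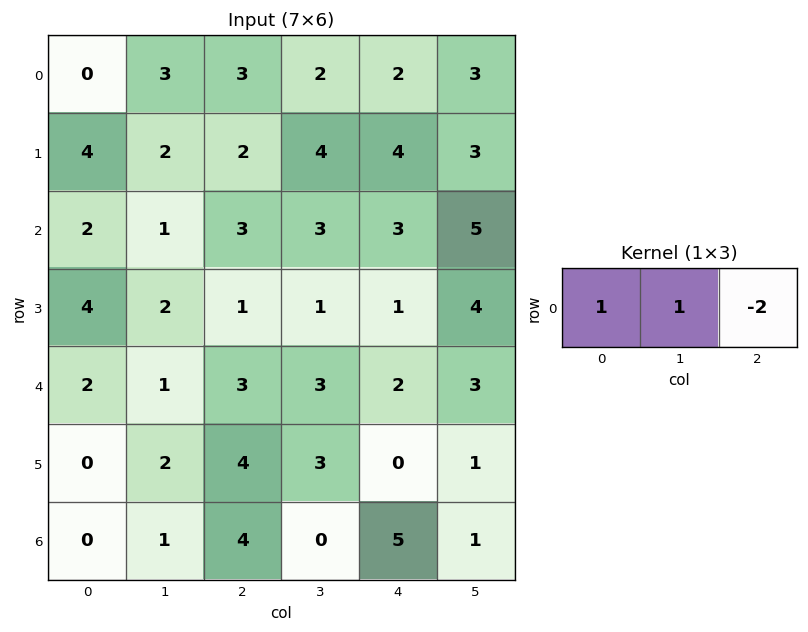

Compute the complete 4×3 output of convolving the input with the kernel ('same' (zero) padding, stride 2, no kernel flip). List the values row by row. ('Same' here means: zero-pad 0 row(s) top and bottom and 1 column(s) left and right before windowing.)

-6 2 -2
0 -2 -4
0 -2 -1
-2 5 3

Output[0,0]: The receptive field on the zero-padded input at this output position is [0 0 3]. Elementwise product with the kernel and sum: 0·1 + 0·1 + 3·-2.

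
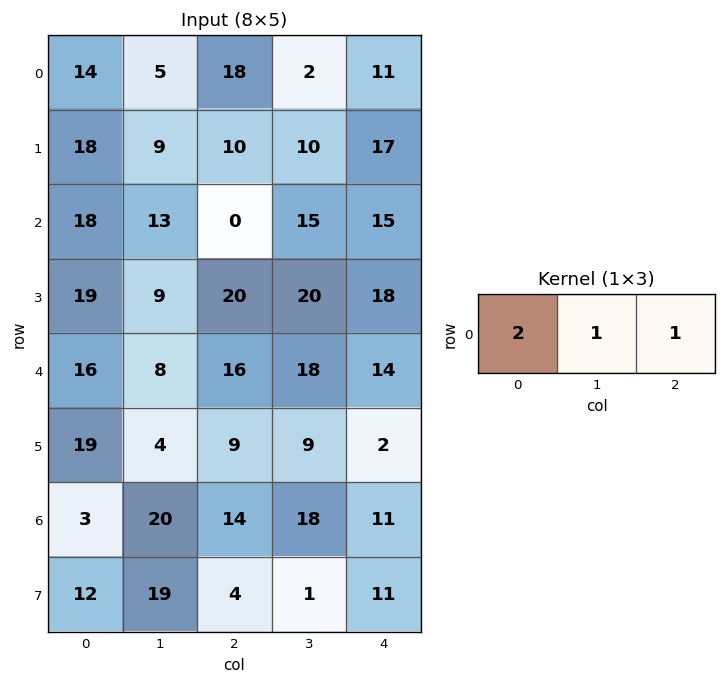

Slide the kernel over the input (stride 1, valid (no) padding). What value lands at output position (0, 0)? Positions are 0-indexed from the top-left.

51

The receptive field on the input at this output position is [14 5 18]. Elementwise product with the kernel and sum: 14·2 + 5·1 + 18·1.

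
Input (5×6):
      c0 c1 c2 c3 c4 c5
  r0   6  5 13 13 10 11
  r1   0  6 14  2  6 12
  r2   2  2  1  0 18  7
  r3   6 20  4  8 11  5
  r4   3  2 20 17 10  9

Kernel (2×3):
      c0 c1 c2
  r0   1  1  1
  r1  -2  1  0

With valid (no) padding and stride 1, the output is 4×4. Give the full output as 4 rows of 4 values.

30 33 10 36
18 19 20 38
13 -33 19 20
26 48 0 0

Output[0,0]: The receptive field on the input at this output position is [6 5 13 / 0 6 14]. Elementwise product with the kernel and sum: 6·1 + 5·1 + 13·1 + 0·-2 + 6·1.
Output[0,1]: The receptive field on the input at this output position is [5 13 13 / 6 14 2]. Elementwise product with the kernel and sum: 5·1 + 13·1 + 13·1 + 6·-2 + 14·1.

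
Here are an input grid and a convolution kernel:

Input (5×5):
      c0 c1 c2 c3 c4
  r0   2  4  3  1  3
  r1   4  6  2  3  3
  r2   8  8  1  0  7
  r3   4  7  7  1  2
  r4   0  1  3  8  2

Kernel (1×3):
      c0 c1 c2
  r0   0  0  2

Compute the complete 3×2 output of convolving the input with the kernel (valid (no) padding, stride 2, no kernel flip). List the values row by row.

6 6
2 14
6 4

Output[0,0]: The receptive field on the input at this output position is [2 4 3]. Elementwise product with the kernel and sum: 3·2.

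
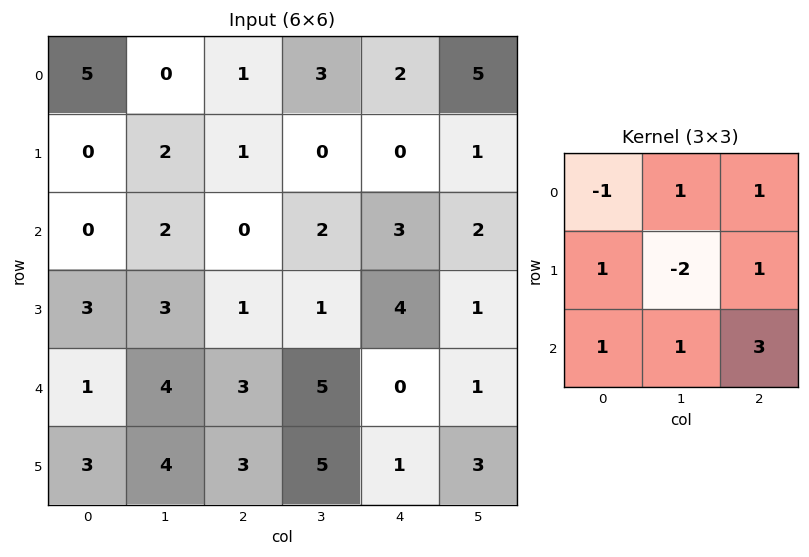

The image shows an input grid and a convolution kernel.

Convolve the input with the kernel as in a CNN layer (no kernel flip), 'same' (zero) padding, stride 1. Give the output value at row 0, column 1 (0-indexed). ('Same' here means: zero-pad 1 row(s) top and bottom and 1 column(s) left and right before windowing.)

11

The receptive field on the zero-padded input at this output position is [0 0 0 / 5 0 1 / 0 2 1]. Elementwise product with the kernel and sum: 0·-1 + 0·1 + 0·1 + 5·1 + 0·-2 + 1·1 + 0·1 + 2·1 + 1·3.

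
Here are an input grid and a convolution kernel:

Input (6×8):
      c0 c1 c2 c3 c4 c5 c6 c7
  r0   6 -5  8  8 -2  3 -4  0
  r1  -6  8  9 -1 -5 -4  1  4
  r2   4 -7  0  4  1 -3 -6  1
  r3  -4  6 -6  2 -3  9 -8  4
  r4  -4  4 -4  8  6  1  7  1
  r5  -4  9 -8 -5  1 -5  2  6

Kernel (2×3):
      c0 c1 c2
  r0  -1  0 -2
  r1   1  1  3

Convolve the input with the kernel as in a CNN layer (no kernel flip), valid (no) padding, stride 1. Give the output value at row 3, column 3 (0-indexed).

-3

The receptive field on the input at this output position is [2 -3 9 / 8 6 1]. Elementwise product with the kernel and sum: 2·-1 + 9·-2 + 8·1 + 6·1 + 1·3.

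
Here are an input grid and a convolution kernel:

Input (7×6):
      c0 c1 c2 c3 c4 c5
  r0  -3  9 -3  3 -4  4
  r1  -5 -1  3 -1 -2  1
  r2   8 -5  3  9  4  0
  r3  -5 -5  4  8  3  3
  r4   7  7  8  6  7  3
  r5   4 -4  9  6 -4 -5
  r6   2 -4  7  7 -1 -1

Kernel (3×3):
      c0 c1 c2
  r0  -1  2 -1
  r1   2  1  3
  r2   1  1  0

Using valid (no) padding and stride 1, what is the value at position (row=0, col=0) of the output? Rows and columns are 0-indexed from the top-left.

The receptive field on the input at this output position is [-3 9 -3 / -5 -1 3 / 8 -5 3]. Elementwise product with the kernel and sum: -3·-1 + 9·2 + -3·-1 + -5·2 + -1·1 + 3·3 + 8·1 + -5·1.

25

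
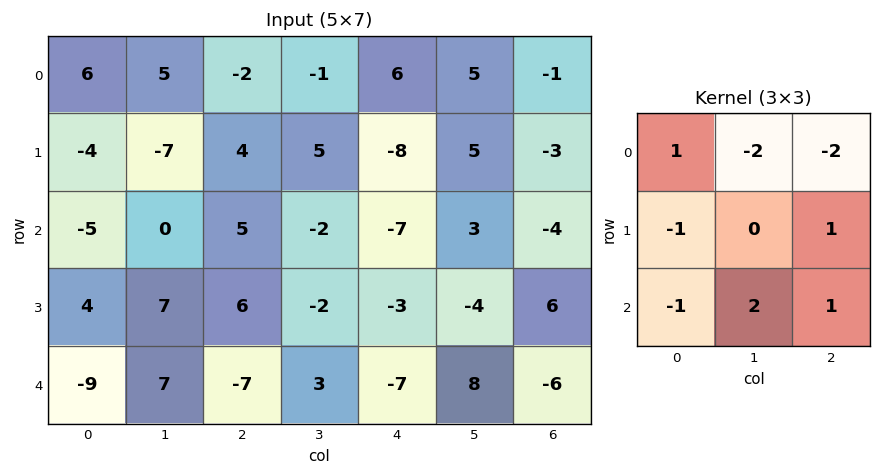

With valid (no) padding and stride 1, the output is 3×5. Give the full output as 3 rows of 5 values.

Output[0,0]: The receptive field on the input at this output position is [6 5 -2 / -4 -7 4 / -5 0 5]. Elementwise product with the kernel and sum: 6·1 + 5·-2 + -2·-2 + -4·-1 + 4·1 + -5·-1 + 0·2 + 5·1.

18 31 -40 -32 12
28 -24 -15 8 -8
3 -33 20 -5 21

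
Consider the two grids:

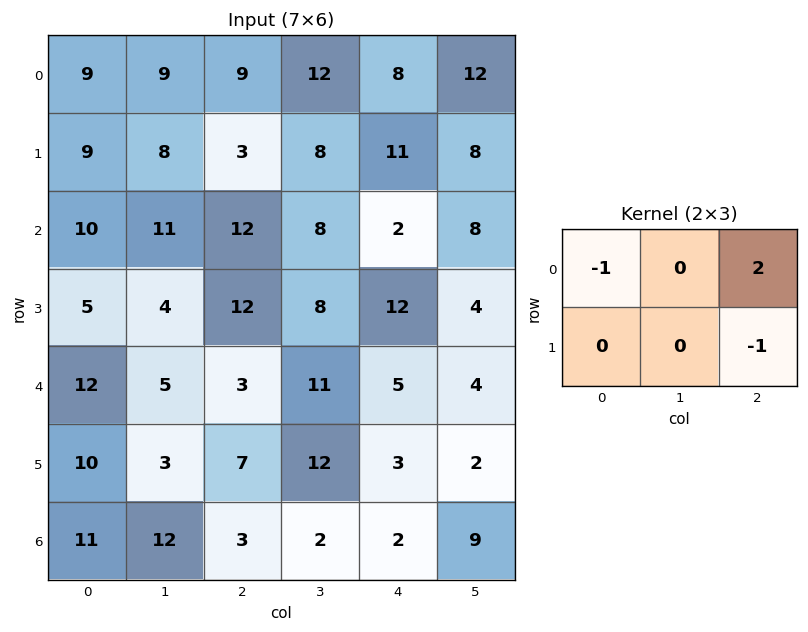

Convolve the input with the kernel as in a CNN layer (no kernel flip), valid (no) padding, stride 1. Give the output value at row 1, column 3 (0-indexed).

The receptive field on the input at this output position is [8 11 8 / 8 2 8]. Elementwise product with the kernel and sum: 8·-1 + 8·2 + 8·-1.

0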